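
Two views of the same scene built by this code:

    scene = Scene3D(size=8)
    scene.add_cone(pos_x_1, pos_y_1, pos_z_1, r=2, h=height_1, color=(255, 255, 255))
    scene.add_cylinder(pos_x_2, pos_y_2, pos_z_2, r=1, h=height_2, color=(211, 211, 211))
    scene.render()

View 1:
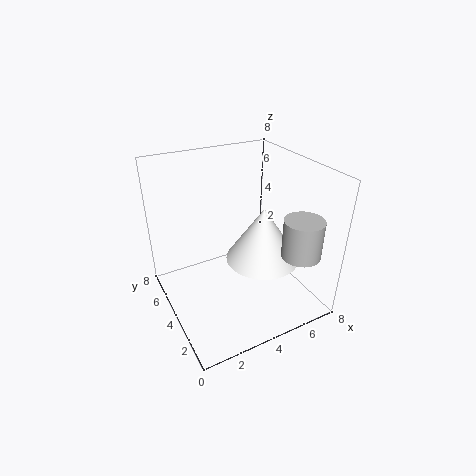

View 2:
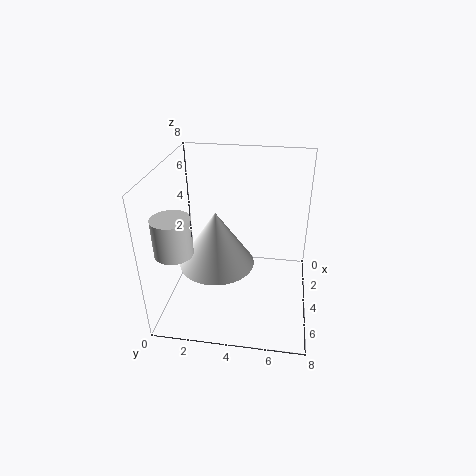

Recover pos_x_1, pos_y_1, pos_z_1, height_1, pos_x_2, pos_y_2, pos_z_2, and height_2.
pos_x_1 = 5, pos_y_1 = 3, pos_z_1 = 3, height_1 = 3, pos_x_2 = 6, pos_y_2 = 1, pos_z_2 = 4, height_2 = 2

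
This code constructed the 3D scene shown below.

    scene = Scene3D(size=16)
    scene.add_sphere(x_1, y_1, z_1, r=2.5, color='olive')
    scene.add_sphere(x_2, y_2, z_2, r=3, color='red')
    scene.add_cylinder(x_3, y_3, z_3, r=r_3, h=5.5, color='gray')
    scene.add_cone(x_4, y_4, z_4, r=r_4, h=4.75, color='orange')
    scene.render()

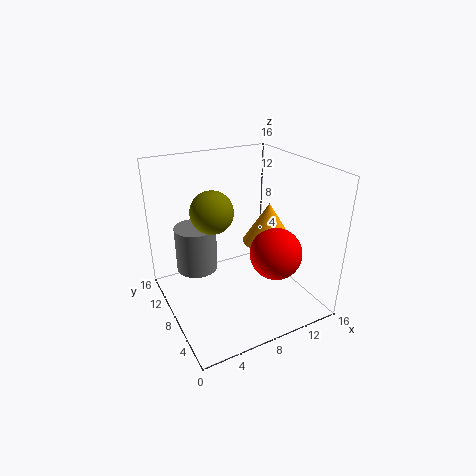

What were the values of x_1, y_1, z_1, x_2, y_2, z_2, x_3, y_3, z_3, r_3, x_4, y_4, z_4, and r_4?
x_1 = 6.25; y_1 = 11; z_1 = 10.25; x_2 = 12; y_2 = 6.25; z_2 = 5.75; x_3 = 4.75; y_3 = 12.75; z_3 = 2.5; r_3 = 2.5; x_4 = 12.5; y_4 = 8.75; z_4 = 6.25; r_4 = 3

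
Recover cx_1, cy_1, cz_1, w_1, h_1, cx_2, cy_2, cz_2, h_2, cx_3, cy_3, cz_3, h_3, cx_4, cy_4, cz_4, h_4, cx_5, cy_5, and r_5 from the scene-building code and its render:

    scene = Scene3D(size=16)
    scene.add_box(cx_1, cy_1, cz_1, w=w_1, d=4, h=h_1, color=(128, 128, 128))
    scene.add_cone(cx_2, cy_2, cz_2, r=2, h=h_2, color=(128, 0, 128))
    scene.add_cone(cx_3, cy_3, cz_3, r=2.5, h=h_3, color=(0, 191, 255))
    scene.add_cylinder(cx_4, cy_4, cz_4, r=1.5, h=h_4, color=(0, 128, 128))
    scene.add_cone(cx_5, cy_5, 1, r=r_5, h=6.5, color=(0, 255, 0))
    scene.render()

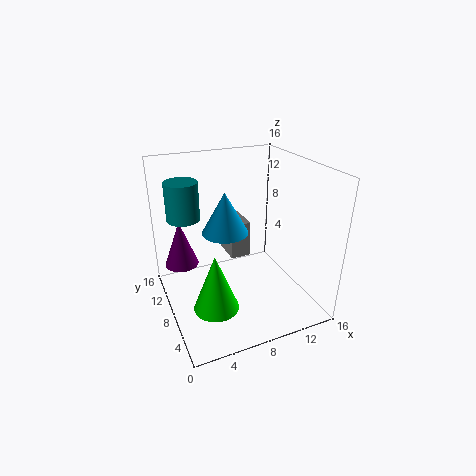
cx_1 = 8.5, cy_1 = 11, cz_1 = 3.5, w_1 = 2.5, h_1 = 4.5, cx_2 = 2.5, cy_2 = 12.5, cz_2 = 3.5, h_2 = 5.5, cx_3 = 6.5, cy_3 = 8, cz_3 = 9, h_3 = 4.5, cx_4 = 1.5, cy_4 = 5.5, cz_4 = 12.5, h_4 = 3.5, cx_5 = 4.5, cy_5 = 6, r_5 = 2.5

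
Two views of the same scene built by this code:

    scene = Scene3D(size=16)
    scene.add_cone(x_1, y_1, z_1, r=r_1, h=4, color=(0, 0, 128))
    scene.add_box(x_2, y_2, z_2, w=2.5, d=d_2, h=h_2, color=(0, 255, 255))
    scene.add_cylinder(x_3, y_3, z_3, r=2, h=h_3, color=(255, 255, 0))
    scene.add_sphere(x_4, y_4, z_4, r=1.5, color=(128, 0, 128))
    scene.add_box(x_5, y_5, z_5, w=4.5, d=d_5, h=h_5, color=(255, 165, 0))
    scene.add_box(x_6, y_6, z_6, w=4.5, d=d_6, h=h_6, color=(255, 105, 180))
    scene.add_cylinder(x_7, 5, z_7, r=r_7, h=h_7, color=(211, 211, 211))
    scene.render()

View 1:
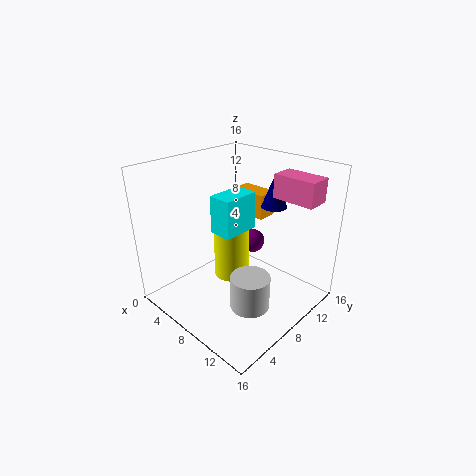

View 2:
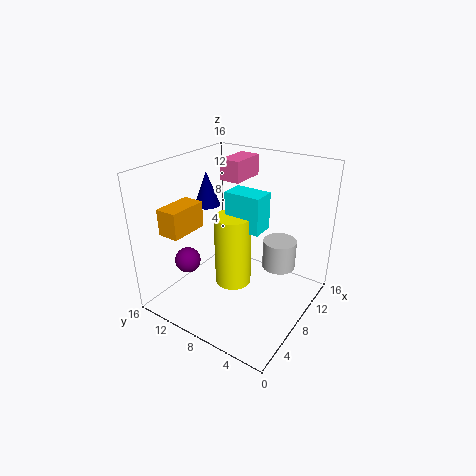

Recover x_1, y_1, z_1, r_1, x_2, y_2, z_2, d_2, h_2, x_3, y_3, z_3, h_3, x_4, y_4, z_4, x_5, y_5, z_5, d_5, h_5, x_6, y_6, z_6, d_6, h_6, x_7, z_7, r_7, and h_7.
x_1 = 9, y_1 = 13, z_1 = 10.5, r_1 = 1.5, x_2 = 7, y_2 = 5, z_2 = 9.5, d_2 = 4, h_2 = 4, x_3 = 7, y_3 = 8, z_3 = 3, h_3 = 8, x_4 = 5.5, y_4 = 13.5, z_4 = 4.5, x_5 = 3, y_5 = 12.5, z_5 = 8.5, d_5 = 2.5, h_5 = 3, x_6 = 11, y_6 = 10, z_6 = 13, d_6 = 2.5, h_6 = 2.5, x_7 = 12.5, z_7 = 3, r_7 = 2, h_7 = 3.5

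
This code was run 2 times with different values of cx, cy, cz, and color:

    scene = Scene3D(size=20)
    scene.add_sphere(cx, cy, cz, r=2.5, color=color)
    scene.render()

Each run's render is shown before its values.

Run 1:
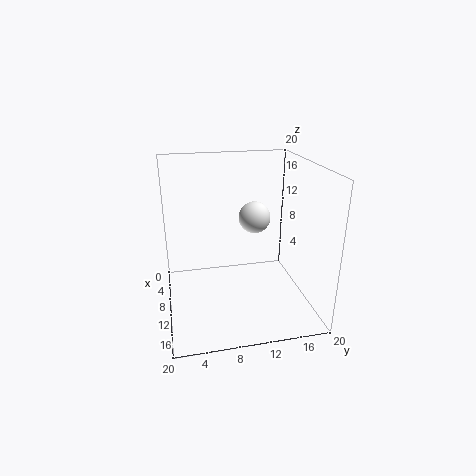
cx = 4; cy = 14; cz = 10.5; color = 'white'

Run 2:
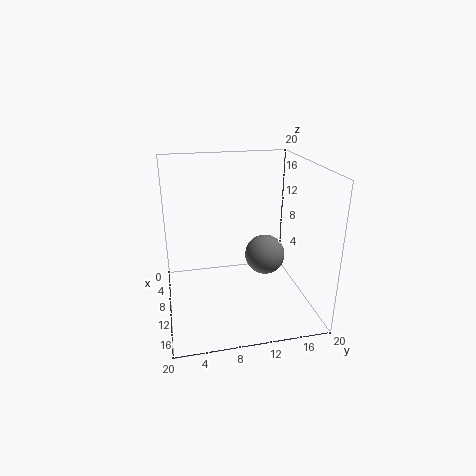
cx = 14.5; cy = 12.5; cz = 9.5; color = 'gray'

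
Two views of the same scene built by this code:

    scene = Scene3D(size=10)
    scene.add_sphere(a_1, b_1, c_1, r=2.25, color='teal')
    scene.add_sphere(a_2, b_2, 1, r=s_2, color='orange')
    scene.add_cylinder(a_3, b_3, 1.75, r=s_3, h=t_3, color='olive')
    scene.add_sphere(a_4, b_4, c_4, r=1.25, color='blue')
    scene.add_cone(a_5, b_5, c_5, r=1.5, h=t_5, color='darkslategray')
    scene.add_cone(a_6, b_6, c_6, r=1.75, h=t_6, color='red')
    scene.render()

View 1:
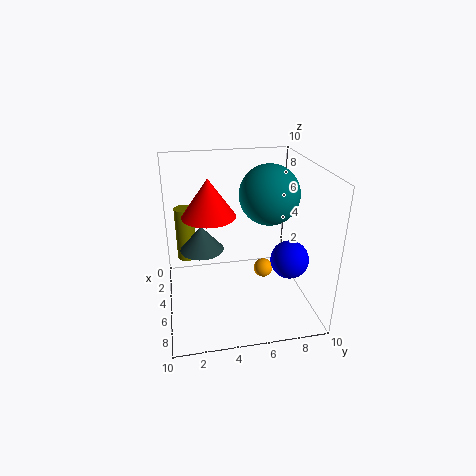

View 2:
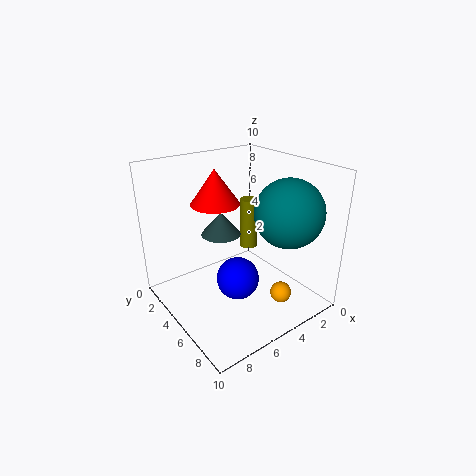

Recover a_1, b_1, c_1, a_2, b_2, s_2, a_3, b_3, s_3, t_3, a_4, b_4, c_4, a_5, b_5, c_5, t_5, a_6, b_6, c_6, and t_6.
a_1 = 3; b_1 = 7.75; c_1 = 7.25; a_2 = 3; b_2 = 7.5; s_2 = 0.75; a_3 = 1.25; b_3 = 1.5; s_3 = 0.75; t_3 = 4.25; a_4 = 7.25; b_4 = 8; c_4 = 4.25; a_5 = 4.75; b_5 = 2.5; c_5 = 4.25; t_5 = 1.75; a_6 = 5.5; b_6 = 3; c_6 = 7; t_6 = 2.5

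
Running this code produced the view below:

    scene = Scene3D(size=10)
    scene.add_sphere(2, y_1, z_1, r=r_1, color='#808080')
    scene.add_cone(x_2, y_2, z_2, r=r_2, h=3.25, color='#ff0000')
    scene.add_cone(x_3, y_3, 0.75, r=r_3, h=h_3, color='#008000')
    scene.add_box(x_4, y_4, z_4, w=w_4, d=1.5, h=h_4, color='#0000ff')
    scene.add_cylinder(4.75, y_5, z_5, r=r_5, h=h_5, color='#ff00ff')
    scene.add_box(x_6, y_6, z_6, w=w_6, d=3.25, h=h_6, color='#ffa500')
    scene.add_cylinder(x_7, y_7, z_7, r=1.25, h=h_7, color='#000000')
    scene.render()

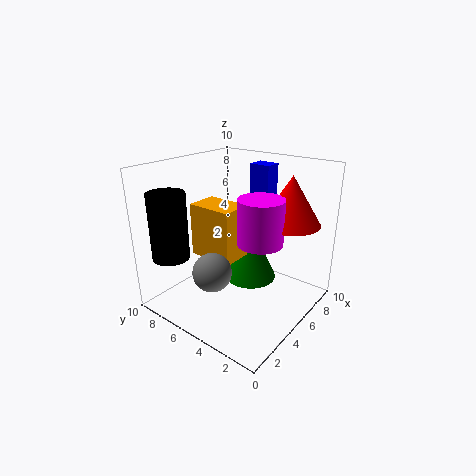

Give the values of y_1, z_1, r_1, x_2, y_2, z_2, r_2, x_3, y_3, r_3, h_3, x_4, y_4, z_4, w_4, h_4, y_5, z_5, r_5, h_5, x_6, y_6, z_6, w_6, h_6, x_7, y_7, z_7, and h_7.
y_1 = 4.75, z_1 = 3.75, r_1 = 1.25, x_2 = 6.75, y_2 = 2, z_2 = 6.25, r_2 = 2, x_3 = 7.25, y_3 = 5.5, r_3 = 2, h_3 = 4.25, x_4 = 7, y_4 = 4, z_4 = 7.5, w_4 = 1.25, h_4 = 2.25, y_5 = 3, z_5 = 5.25, r_5 = 1.5, h_5 = 3, x_6 = 3.5, y_6 = 4.75, z_6 = 3.5, w_6 = 2.25, h_6 = 3.75, x_7 = 1.5, y_7 = 8, z_7 = 4, h_7 = 4.5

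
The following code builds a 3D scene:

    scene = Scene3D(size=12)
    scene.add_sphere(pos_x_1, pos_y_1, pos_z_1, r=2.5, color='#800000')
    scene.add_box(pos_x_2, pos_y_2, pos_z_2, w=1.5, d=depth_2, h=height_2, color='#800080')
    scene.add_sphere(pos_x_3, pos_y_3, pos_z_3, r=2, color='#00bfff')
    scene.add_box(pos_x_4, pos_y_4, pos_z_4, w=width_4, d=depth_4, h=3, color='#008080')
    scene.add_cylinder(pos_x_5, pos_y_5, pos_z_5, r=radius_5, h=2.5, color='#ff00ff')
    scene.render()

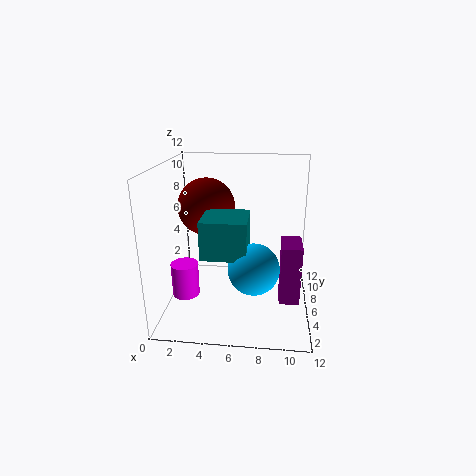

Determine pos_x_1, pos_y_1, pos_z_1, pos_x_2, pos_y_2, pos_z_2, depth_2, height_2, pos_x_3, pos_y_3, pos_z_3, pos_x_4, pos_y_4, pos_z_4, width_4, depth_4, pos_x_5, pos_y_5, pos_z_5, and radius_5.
pos_x_1 = 3
pos_y_1 = 8
pos_z_1 = 8
pos_x_2 = 9.5
pos_y_2 = 2
pos_z_2 = 2.5
depth_2 = 2.5
height_2 = 4.5
pos_x_3 = 7.5
pos_y_3 = 3.5
pos_z_3 = 4.5
pos_x_4 = 3.5
pos_y_4 = 2.5
pos_z_4 = 5.5
width_4 = 3.5
depth_4 = 3.5
pos_x_5 = 2.5
pos_y_5 = 2
pos_z_5 = 3
radius_5 = 1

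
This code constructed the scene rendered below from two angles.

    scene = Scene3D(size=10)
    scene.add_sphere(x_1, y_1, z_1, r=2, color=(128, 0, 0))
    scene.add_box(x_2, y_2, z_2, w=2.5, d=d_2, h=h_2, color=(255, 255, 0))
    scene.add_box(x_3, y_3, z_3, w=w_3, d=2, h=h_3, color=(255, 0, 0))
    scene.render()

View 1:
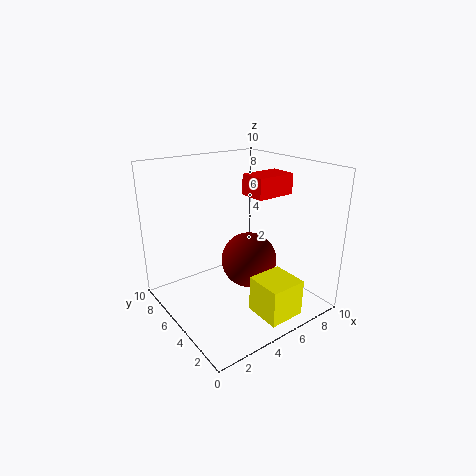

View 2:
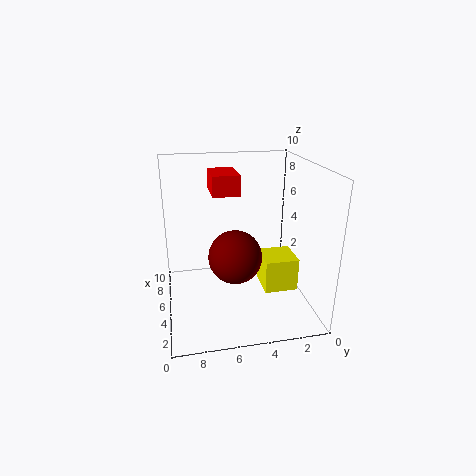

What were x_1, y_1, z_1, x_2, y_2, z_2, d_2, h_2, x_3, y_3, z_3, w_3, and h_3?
x_1 = 6, y_1 = 5, z_1 = 3, x_2 = 4.5, y_2 = 0.5, z_2 = 0.5, d_2 = 2.5, h_2 = 2.5, x_3 = 6.5, y_3 = 4.5, z_3 = 7.5, w_3 = 3, h_3 = 1.5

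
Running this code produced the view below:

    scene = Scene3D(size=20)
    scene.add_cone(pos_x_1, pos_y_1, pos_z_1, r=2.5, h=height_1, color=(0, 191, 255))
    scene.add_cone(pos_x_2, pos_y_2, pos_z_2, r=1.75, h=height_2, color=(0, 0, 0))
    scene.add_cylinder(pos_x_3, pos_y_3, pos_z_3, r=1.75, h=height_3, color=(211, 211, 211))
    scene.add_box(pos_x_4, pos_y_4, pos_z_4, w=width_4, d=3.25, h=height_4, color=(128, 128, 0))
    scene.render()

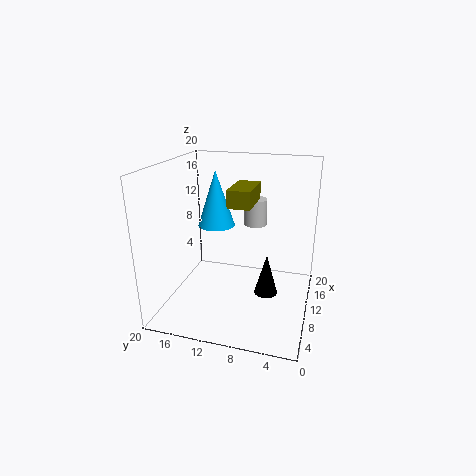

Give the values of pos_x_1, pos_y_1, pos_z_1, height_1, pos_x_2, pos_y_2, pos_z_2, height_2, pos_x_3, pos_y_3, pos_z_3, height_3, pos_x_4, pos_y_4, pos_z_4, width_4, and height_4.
pos_x_1 = 9.75
pos_y_1 = 13
pos_z_1 = 11.75
height_1 = 7.5
pos_x_2 = 12.25
pos_y_2 = 6.25
pos_z_2 = 0.5
height_2 = 6.25
pos_x_3 = 16
pos_y_3 = 9
pos_z_3 = 10
height_3 = 4
pos_x_4 = 9.5
pos_y_4 = 8.25
pos_z_4 = 14.25
width_4 = 6.25
height_4 = 2.5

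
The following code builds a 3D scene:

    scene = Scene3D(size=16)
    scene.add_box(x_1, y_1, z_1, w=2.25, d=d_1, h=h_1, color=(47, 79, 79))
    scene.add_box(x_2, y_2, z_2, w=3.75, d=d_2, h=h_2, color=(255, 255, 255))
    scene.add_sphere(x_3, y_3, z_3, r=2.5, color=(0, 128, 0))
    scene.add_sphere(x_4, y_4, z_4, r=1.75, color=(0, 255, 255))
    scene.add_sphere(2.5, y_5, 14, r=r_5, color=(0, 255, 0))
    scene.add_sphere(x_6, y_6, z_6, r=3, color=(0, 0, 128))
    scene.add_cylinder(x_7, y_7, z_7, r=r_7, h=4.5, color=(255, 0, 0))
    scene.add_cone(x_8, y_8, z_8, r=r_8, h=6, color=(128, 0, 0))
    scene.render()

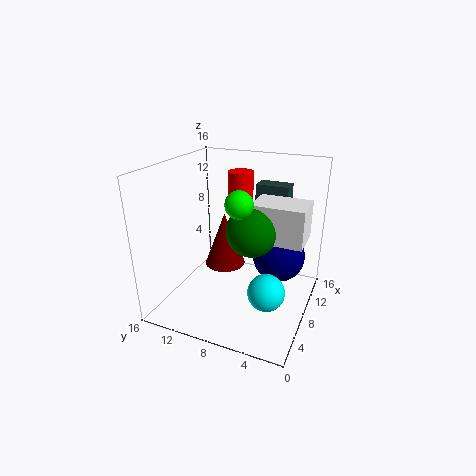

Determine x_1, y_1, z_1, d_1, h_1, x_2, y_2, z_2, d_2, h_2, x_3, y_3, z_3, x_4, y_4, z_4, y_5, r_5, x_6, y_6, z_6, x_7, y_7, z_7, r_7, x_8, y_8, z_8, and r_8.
x_1 = 13.25
y_1 = 4
z_1 = 9
d_1 = 4
h_1 = 3.75
x_2 = 4.75
y_2 = 0.25
z_2 = 9.5
d_2 = 5.25
h_2 = 3.75
x_3 = 5
y_3 = 5.25
z_3 = 10.5
x_4 = 2.5
y_4 = 2.75
z_4 = 5.75
y_5 = 5.5
r_5 = 1.25
x_6 = 10.75
y_6 = 4
z_6 = 5.25
x_7 = 7
y_7 = 7.25
z_7 = 11.25
r_7 = 1.25
x_8 = 7.75
y_8 = 9.5
z_8 = 4.75
r_8 = 2.25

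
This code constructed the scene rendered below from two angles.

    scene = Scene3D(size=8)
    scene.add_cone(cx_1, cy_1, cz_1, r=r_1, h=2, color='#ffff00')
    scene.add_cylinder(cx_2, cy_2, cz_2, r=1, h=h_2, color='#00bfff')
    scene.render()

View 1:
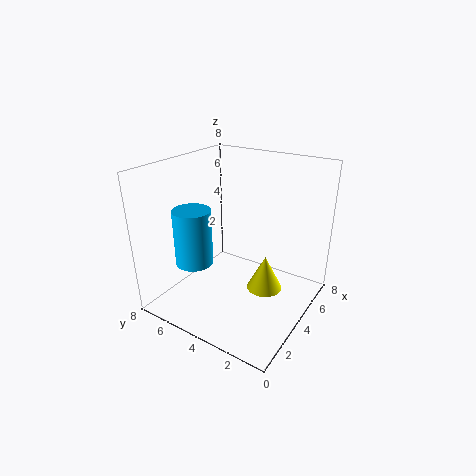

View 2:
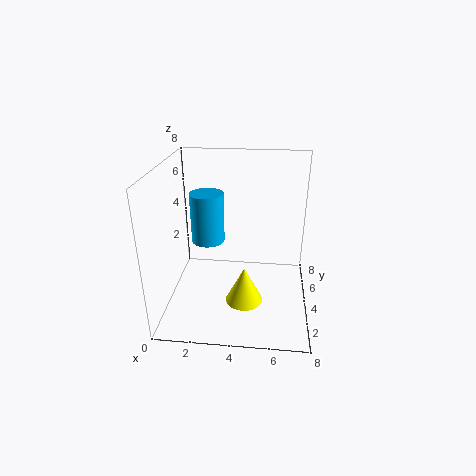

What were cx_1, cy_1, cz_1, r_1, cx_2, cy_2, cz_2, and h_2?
cx_1 = 4.5
cy_1 = 2.5
cz_1 = 1
r_1 = 1
cx_2 = 2
cy_2 = 5.5
cz_2 = 3
h_2 = 3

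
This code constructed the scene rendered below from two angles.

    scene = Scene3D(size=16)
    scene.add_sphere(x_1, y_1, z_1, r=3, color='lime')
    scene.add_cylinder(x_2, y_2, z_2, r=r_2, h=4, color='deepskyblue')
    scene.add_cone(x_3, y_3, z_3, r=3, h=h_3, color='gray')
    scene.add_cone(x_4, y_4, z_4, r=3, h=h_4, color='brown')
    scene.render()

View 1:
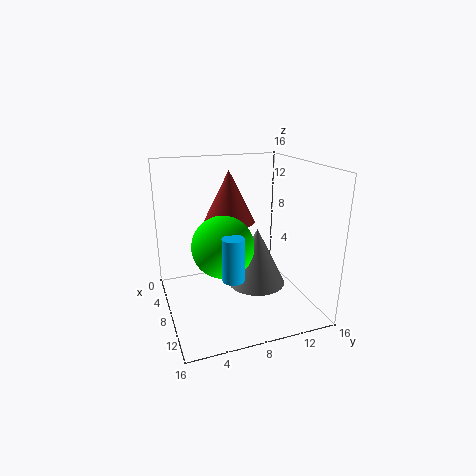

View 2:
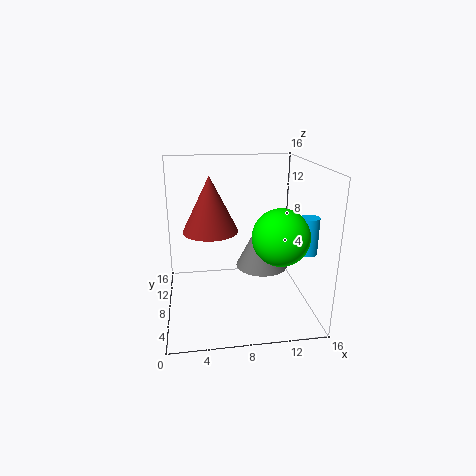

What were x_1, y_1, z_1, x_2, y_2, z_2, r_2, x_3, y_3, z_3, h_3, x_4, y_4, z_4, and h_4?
x_1 = 12; y_1 = 5; z_1 = 9; x_2 = 15; y_2 = 5; z_2 = 7; r_2 = 1; x_3 = 11; y_3 = 9; z_3 = 4; h_3 = 6; x_4 = 5; y_4 = 8; z_4 = 9; h_4 = 6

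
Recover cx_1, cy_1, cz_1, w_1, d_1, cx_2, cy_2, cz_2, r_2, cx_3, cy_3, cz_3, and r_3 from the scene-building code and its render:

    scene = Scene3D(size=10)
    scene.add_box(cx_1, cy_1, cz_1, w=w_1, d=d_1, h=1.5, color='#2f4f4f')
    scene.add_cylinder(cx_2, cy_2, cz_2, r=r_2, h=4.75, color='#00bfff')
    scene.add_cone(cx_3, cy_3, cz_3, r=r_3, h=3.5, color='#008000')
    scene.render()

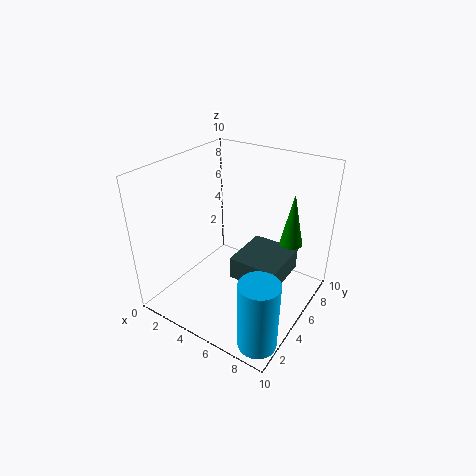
cx_1 = 5.5
cy_1 = 3.25
cz_1 = 3
w_1 = 3.25
d_1 = 3.5
cx_2 = 8.75
cy_2 = 1.5
cz_2 = 0.25
r_2 = 1.25
cx_3 = 8.5
cy_3 = 6
cz_3 = 5.25
r_3 = 0.75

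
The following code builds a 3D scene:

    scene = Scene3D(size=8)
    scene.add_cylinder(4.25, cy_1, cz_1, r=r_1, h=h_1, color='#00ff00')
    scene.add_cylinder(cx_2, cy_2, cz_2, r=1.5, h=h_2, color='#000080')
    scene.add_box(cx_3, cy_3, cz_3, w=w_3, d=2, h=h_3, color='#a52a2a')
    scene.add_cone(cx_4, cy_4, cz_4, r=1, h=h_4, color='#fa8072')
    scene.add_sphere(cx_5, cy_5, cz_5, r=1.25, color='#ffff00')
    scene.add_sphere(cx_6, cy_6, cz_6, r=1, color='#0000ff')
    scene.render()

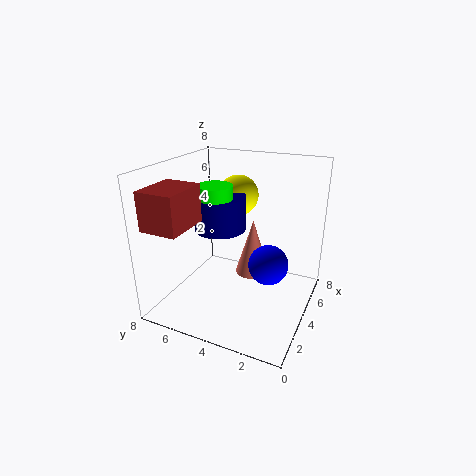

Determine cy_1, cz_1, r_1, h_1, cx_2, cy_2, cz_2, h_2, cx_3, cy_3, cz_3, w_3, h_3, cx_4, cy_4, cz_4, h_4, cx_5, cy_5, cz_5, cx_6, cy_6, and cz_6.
cy_1 = 5.5
cz_1 = 4.5
r_1 = 1
h_1 = 2.25
cx_2 = 4.75
cy_2 = 5.5
cz_2 = 4
h_2 = 2
cx_3 = 0.25
cy_3 = 5.5
cz_3 = 5.25
w_3 = 2.5
h_3 = 2
cx_4 = 5
cy_4 = 3.5
cz_4 = 1.5
h_4 = 3.25
cx_5 = 6.75
cy_5 = 5.25
cz_5 = 5.5
cx_6 = 2.75
cy_6 = 1.75
cz_6 = 3.5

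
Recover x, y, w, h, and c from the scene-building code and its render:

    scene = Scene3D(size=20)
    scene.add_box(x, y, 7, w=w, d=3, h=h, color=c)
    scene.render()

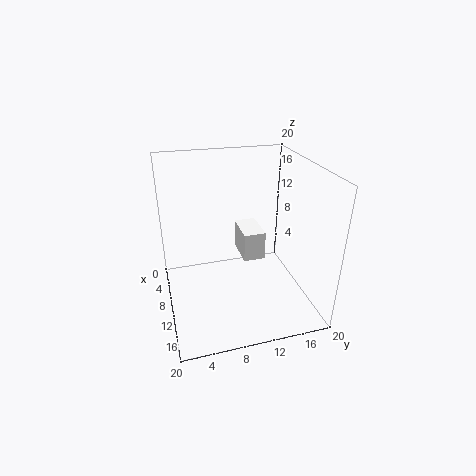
x = 6.5; y = 10.5; w = 5; h = 4; c = 'white'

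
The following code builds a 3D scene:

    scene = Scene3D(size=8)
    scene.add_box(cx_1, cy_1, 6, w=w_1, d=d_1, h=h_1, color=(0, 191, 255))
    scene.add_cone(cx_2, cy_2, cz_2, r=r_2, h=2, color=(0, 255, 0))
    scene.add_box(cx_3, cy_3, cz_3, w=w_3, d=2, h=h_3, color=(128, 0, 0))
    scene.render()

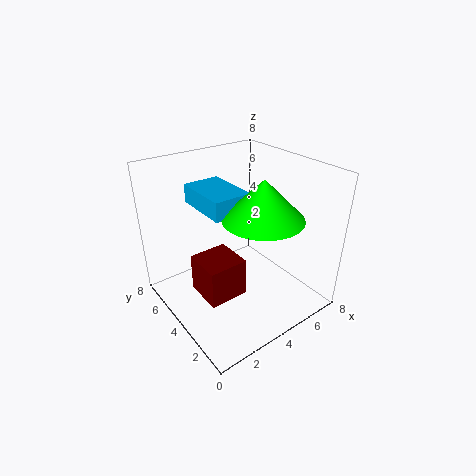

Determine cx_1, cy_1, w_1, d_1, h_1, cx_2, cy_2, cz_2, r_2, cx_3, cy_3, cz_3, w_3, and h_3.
cx_1 = 2; cy_1 = 3; w_1 = 2; d_1 = 3; h_1 = 1; cx_2 = 4; cy_2 = 2; cz_2 = 6; r_2 = 2; cx_3 = 1; cy_3 = 2; cz_3 = 2; w_3 = 2; h_3 = 2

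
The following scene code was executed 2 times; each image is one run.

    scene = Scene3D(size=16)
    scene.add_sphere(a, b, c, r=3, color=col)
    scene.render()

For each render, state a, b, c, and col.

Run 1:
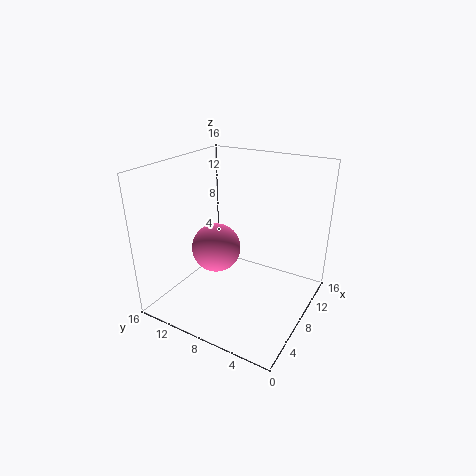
a = 9.5
b = 12
c = 5
col = 'hotpink'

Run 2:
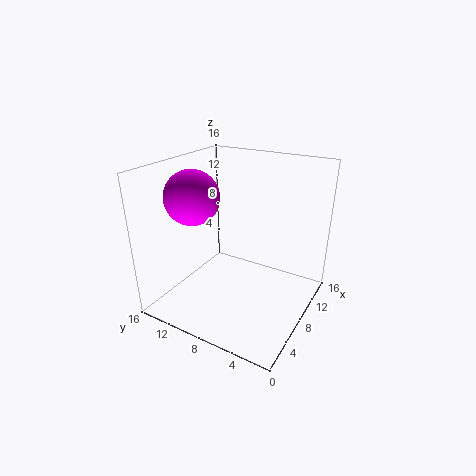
a = 6
b = 12.5
c = 12.5
col = 'magenta'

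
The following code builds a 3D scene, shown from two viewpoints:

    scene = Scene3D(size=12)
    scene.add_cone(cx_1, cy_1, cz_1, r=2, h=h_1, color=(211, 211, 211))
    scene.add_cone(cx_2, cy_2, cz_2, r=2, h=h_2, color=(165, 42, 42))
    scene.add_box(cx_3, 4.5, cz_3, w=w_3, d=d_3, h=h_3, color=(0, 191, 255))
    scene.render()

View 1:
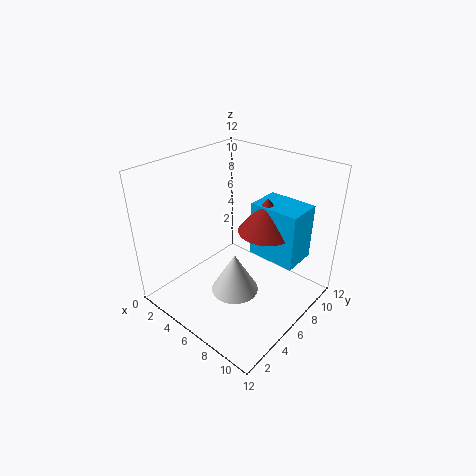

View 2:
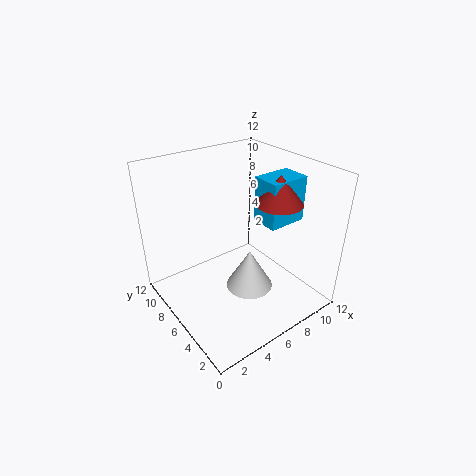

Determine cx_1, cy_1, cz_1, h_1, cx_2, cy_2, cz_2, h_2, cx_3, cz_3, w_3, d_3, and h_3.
cx_1 = 6.5; cy_1 = 5; cz_1 = 1.5; h_1 = 3.5; cx_2 = 9.5; cy_2 = 5; cz_2 = 8.5; h_2 = 2.5; cx_3 = 8.5; cz_3 = 6.5; w_3 = 3.5; d_3 = 2.5; h_3 = 4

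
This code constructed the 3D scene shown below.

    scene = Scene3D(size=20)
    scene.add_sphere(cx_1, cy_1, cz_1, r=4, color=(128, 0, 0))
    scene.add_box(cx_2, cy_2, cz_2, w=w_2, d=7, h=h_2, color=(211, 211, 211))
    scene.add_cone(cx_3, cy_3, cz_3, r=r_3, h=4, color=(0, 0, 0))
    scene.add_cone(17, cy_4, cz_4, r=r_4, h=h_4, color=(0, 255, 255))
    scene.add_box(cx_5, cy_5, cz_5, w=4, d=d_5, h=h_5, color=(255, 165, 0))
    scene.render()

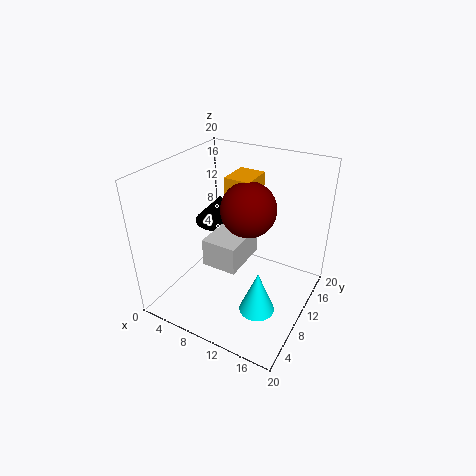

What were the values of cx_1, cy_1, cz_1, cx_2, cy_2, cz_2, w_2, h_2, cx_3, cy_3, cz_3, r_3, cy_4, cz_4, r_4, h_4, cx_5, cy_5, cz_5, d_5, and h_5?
cx_1 = 10; cy_1 = 13; cz_1 = 13; cx_2 = 6; cy_2 = 7; cz_2 = 6; w_2 = 5; h_2 = 4; cx_3 = 4; cy_3 = 15; cz_3 = 9; r_3 = 4; cy_4 = 2; cz_4 = 7; r_4 = 2; h_4 = 5; cx_5 = 6; cy_5 = 13; cz_5 = 14; d_5 = 5; h_5 = 3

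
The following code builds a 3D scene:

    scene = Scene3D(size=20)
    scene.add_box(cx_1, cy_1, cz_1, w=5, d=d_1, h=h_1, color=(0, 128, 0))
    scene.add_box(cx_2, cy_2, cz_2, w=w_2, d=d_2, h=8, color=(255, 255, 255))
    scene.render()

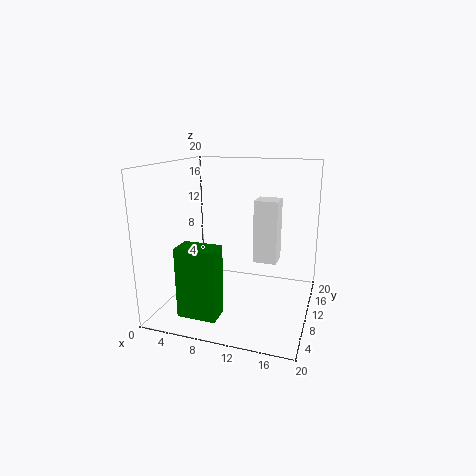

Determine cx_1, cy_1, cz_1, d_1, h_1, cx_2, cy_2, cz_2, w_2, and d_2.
cx_1 = 5
cy_1 = 1
cz_1 = 2
d_1 = 3
h_1 = 9
cx_2 = 13
cy_2 = 7
cz_2 = 8
w_2 = 3
d_2 = 3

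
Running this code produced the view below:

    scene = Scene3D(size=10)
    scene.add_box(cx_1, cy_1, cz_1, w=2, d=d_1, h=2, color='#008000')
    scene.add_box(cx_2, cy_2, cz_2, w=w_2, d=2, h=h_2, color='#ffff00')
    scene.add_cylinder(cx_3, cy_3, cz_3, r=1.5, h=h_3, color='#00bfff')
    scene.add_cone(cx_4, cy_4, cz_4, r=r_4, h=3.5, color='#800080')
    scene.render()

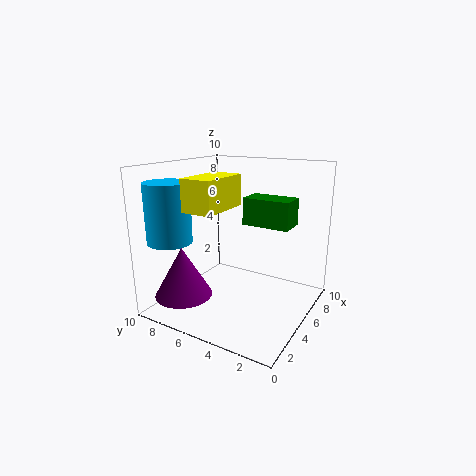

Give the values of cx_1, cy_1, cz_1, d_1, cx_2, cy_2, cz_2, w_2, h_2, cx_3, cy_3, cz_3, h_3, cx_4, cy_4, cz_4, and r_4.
cx_1 = 6.5, cy_1 = 2, cz_1 = 5.5, d_1 = 3.5, cx_2 = 1, cy_2 = 4.5, cz_2 = 7.5, w_2 = 3.5, h_2 = 2, cx_3 = 2, cy_3 = 8.5, cz_3 = 5, h_3 = 4, cx_4 = 2.5, cy_4 = 8, cz_4 = 1, r_4 = 2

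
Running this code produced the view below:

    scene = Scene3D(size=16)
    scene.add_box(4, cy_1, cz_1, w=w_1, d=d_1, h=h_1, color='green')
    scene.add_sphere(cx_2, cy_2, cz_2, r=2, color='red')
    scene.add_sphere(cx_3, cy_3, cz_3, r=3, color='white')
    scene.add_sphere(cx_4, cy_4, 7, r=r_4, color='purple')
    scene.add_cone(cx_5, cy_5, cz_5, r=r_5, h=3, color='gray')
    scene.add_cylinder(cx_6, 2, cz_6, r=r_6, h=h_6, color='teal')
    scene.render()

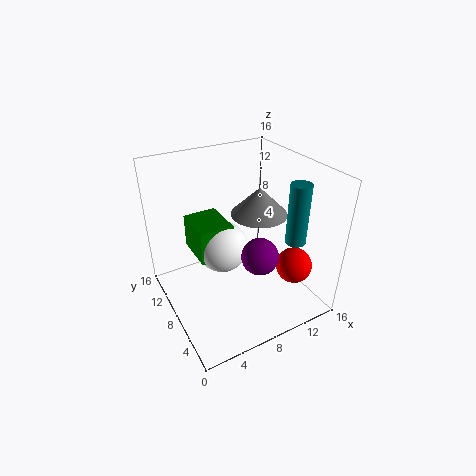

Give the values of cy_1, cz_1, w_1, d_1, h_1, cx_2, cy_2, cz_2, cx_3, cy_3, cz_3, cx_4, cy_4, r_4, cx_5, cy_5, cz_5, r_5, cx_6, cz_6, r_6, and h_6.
cy_1 = 9
cz_1 = 5
w_1 = 4
d_1 = 5
h_1 = 4
cx_2 = 13
cy_2 = 4
cz_2 = 5
cx_3 = 7
cy_3 = 10
cz_3 = 6
cx_4 = 9
cy_4 = 5
r_4 = 2
cx_5 = 10
cy_5 = 7
cz_5 = 11
r_5 = 3
cx_6 = 11
cz_6 = 10
r_6 = 1
h_6 = 6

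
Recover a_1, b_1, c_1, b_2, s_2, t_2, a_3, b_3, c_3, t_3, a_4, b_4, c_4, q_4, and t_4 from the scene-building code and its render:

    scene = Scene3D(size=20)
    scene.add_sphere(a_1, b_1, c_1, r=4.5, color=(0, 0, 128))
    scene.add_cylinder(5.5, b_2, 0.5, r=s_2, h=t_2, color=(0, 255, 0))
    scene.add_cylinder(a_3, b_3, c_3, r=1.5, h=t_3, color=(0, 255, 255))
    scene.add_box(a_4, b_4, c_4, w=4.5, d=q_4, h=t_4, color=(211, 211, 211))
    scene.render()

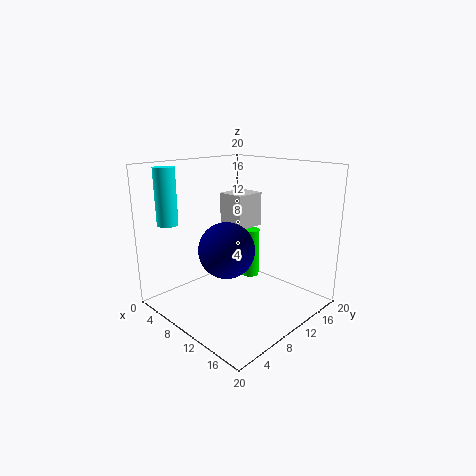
a_1 = 5, b_1 = 12.5, c_1 = 6, b_2 = 17.5, s_2 = 1.5, t_2 = 8, a_3 = 2, b_3 = 4, c_3 = 11.5, t_3 = 8, a_4 = 1.5, b_4 = 14.5, c_4 = 9, q_4 = 5, t_4 = 5.5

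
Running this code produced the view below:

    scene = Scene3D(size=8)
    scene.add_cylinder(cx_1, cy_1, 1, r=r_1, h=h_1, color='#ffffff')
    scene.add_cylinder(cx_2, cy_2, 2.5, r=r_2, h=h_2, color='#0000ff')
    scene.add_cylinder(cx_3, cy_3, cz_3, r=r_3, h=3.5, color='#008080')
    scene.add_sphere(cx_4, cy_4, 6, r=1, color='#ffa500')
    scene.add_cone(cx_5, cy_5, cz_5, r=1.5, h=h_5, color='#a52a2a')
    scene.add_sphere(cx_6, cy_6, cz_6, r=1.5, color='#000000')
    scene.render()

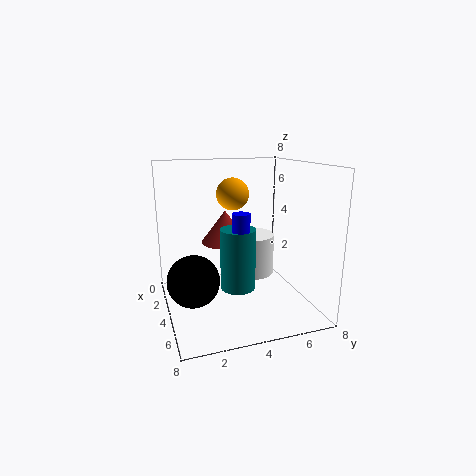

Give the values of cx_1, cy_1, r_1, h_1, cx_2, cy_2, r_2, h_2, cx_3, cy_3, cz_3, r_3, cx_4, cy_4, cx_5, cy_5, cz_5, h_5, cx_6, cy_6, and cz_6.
cx_1 = 2; cy_1 = 5.5; r_1 = 1.5; h_1 = 2.5; cx_2 = 4.5; cy_2 = 4; r_2 = 0.5; h_2 = 3; cx_3 = 4; cy_3 = 4; cz_3 = 1; r_3 = 1; cx_4 = 1.5; cy_4 = 4.5; cx_5 = 1.5; cy_5 = 4; cz_5 = 3; h_5 = 2; cx_6 = 3.5; cy_6 = 1.5; cz_6 = 1.5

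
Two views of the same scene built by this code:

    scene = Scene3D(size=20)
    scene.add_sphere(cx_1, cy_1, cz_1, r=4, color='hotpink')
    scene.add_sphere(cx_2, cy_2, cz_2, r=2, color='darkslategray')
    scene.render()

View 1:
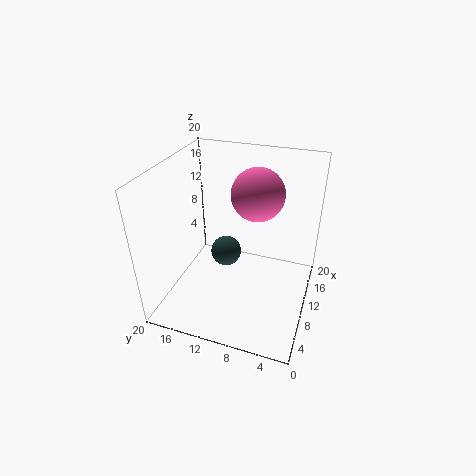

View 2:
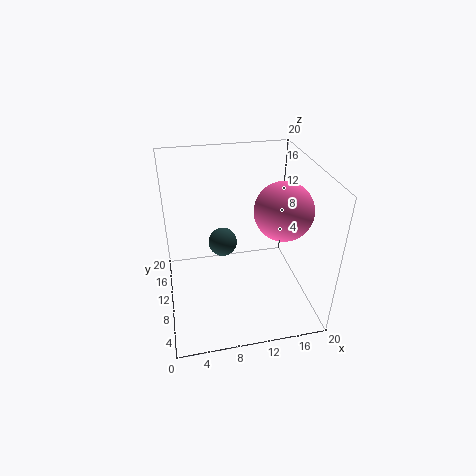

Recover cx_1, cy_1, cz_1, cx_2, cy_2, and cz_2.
cx_1 = 16
cy_1 = 9
cz_1 = 14
cx_2 = 8
cy_2 = 11
cz_2 = 9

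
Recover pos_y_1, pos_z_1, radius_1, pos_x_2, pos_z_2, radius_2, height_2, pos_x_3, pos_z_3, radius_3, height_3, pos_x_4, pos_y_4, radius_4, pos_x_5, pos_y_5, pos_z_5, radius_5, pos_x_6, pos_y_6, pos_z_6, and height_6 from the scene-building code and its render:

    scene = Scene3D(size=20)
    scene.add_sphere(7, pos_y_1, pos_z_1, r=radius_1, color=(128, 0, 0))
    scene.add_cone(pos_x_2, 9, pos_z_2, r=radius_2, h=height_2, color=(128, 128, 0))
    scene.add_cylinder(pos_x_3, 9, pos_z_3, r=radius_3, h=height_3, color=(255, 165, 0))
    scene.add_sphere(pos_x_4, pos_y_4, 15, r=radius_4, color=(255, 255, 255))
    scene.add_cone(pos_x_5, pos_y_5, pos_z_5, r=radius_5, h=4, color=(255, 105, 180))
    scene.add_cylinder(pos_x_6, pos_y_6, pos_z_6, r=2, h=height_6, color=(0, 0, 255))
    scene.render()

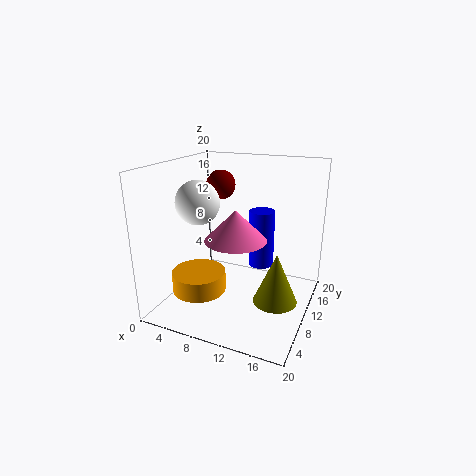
pos_y_1 = 11, pos_z_1 = 17, radius_1 = 2, pos_x_2 = 16, pos_z_2 = 2, radius_2 = 3, height_2 = 7, pos_x_3 = 4, pos_z_3 = 1, radius_3 = 4, height_3 = 3, pos_x_4 = 5, pos_y_4 = 8, radius_4 = 3, pos_x_5 = 11, pos_y_5 = 7, pos_z_5 = 11, radius_5 = 4, pos_x_6 = 11, pos_y_6 = 17, pos_z_6 = 3, height_6 = 9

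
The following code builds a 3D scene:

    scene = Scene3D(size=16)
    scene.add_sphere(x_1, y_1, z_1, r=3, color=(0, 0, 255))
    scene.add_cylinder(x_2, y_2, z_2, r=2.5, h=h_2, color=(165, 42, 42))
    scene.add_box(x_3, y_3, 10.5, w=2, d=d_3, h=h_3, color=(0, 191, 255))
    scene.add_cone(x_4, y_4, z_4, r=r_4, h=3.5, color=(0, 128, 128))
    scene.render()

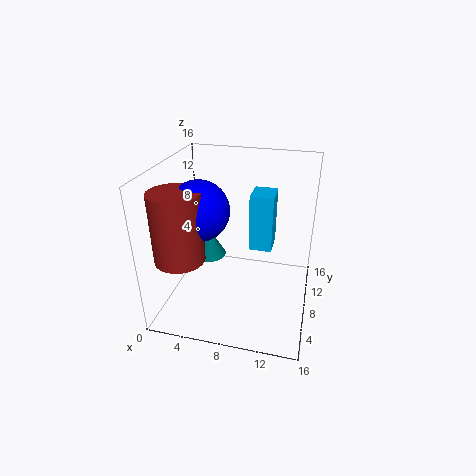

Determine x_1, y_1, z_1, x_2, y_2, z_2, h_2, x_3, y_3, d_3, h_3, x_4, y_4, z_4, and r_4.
x_1 = 5
y_1 = 4.5
z_1 = 12.5
x_2 = 3.5
y_2 = 2.5
z_2 = 8
h_2 = 7
x_3 = 10.5
y_3 = 2
d_3 = 2.5
h_3 = 5
x_4 = 4
y_4 = 9.5
z_4 = 4.5
r_4 = 2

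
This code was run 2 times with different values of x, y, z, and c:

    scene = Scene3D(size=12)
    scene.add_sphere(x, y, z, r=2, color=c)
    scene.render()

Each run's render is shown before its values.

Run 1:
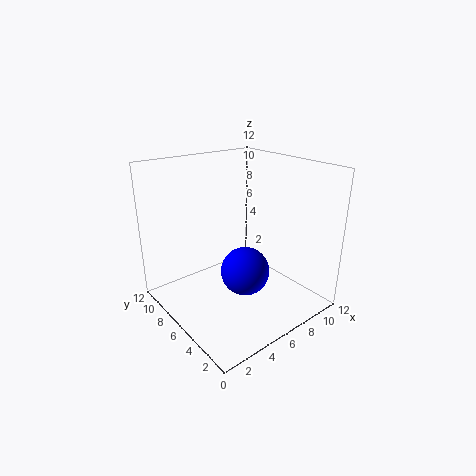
x = 5.75, y = 4.75, z = 3.5, c = 'blue'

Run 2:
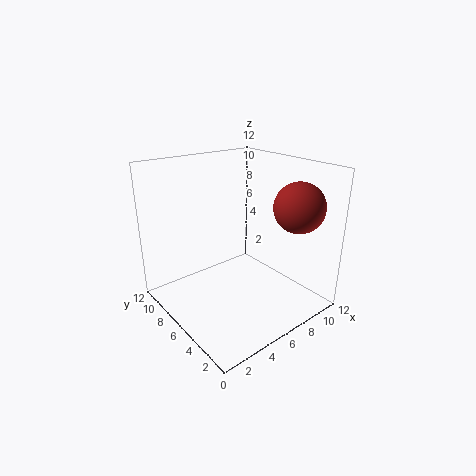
x = 9, y = 2.25, z = 9, c = 'brown'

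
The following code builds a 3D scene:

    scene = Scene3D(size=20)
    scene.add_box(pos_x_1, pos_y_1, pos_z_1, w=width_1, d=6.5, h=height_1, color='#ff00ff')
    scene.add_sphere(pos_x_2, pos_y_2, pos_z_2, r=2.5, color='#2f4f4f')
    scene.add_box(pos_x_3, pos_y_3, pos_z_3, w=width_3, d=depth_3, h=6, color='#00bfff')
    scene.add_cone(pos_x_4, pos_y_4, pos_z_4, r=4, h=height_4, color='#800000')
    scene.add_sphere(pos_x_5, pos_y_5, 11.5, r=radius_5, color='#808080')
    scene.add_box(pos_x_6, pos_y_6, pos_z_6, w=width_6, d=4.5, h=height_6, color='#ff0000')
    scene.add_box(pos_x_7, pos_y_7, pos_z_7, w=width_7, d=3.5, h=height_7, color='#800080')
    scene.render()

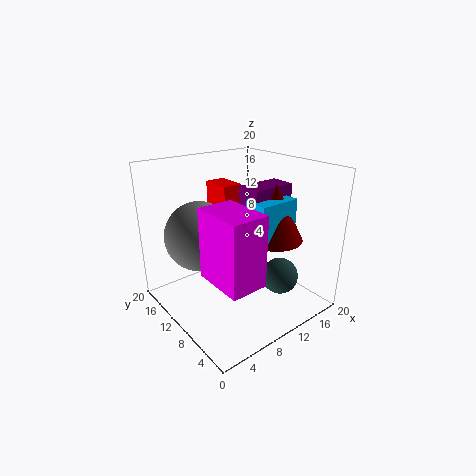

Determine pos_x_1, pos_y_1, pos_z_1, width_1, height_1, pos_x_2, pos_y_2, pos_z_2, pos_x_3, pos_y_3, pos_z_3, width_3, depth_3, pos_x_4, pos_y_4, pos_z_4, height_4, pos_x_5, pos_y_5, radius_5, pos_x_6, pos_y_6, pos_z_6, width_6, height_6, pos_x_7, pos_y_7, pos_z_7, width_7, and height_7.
pos_x_1 = 2
pos_y_1 = 0.5
pos_z_1 = 8.5
width_1 = 4.5
height_1 = 8.5
pos_x_2 = 13.5
pos_y_2 = 5
pos_z_2 = 5
pos_x_3 = 10.5
pos_y_3 = 5.5
pos_z_3 = 9.5
width_3 = 6
depth_3 = 3.5
pos_x_4 = 14.5
pos_y_4 = 7.5
pos_z_4 = 9.5
height_4 = 8
pos_x_5 = 4.5
pos_y_5 = 11
radius_5 = 4.5
pos_x_6 = 10
pos_y_6 = 13
pos_z_6 = 8.5
width_6 = 3
height_6 = 8
pos_x_7 = 11
pos_y_7 = 7.5
pos_z_7 = 13.5
width_7 = 6.5
height_7 = 3.5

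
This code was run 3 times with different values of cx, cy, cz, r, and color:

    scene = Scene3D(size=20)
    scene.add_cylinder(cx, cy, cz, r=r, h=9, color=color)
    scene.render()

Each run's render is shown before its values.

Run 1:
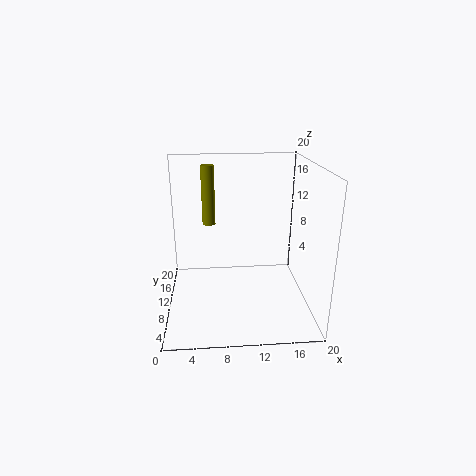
cx = 6, cy = 16, cz = 10, r = 1, color = 'olive'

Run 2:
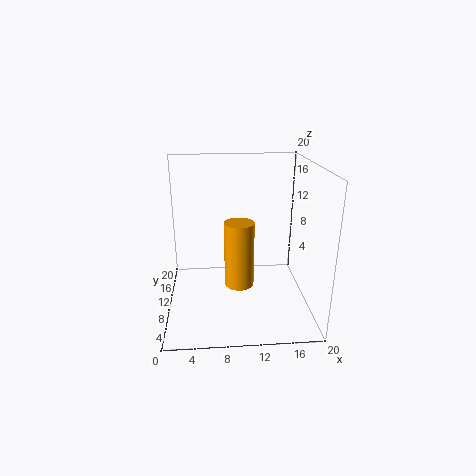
cx = 10, cy = 8, cz = 4, r = 2, color = 'orange'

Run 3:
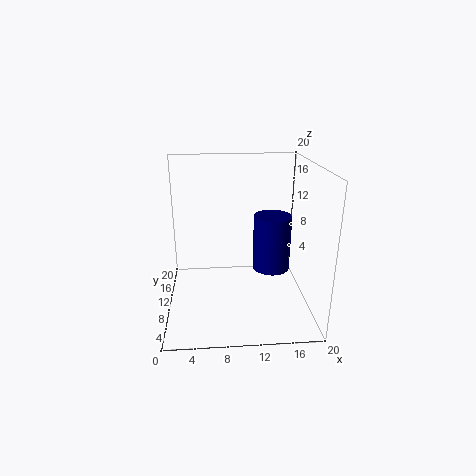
cx = 16, cy = 16, cz = 2, r = 3, color = 'navy'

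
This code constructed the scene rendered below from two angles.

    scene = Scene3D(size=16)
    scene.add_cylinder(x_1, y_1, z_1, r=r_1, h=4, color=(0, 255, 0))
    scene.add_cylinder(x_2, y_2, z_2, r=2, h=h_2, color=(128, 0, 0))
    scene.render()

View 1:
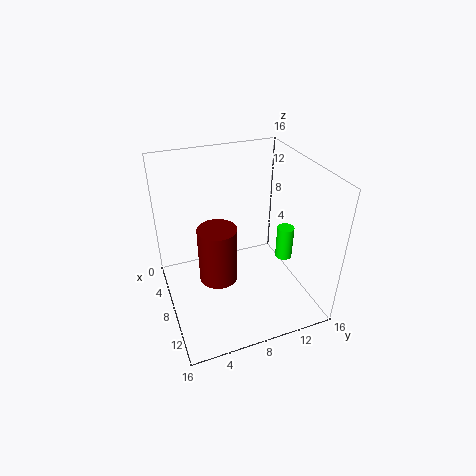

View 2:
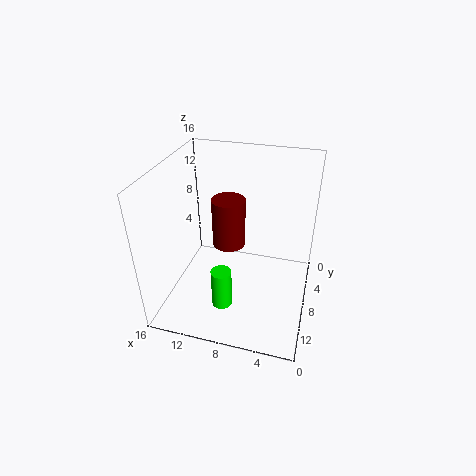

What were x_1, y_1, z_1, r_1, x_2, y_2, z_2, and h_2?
x_1 = 8, y_1 = 14, z_1 = 4, r_1 = 1, x_2 = 10, y_2 = 5, z_2 = 5, h_2 = 6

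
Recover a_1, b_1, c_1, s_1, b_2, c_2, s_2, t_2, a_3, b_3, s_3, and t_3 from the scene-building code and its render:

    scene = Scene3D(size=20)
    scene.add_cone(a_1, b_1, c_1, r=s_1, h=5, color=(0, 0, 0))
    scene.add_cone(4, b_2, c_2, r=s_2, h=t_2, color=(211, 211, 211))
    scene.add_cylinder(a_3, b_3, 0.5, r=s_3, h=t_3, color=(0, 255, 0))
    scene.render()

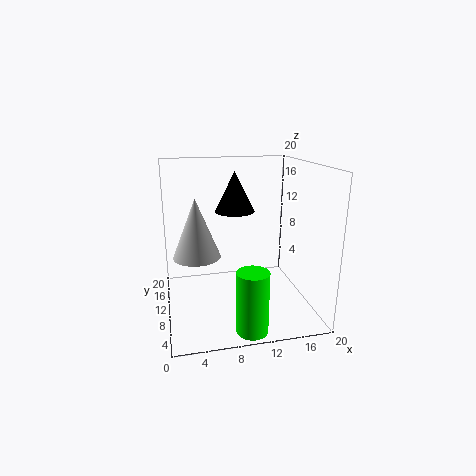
a_1 = 9; b_1 = 7.5; c_1 = 14.5; s_1 = 2.5; b_2 = 7; c_2 = 9; s_2 = 3; t_2 = 7.5; a_3 = 10; b_3 = 2; s_3 = 2; t_3 = 8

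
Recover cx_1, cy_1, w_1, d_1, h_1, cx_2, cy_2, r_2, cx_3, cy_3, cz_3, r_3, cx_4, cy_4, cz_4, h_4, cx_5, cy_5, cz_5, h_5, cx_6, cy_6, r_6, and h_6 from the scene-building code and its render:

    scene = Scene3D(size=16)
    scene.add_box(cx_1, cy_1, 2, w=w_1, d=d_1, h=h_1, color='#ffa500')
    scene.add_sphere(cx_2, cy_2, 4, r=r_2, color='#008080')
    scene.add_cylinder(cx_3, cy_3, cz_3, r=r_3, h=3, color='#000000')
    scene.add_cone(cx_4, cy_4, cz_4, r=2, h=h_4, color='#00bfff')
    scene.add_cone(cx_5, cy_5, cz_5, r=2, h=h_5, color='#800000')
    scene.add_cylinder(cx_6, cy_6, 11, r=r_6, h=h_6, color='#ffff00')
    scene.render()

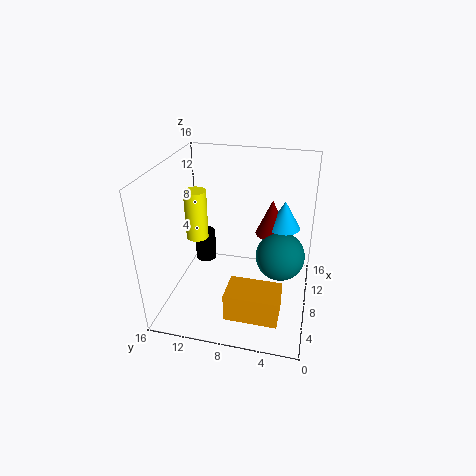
cx_1 = 1.5; cy_1 = 2.5; w_1 = 3.5; d_1 = 5.5; h_1 = 3; cx_2 = 11.5; cy_2 = 3.5; r_2 = 3; cx_3 = 4.5; cy_3 = 10.5; cz_3 = 7.5; r_3 = 1; cx_4 = 13.5; cy_4 = 3.5; cz_4 = 7; h_4 = 3.5; cx_5 = 13.5; cy_5 = 5; cz_5 = 6; h_5 = 4.5; cx_6 = 2.5; cy_6 = 10.5; r_6 = 1; h_6 = 4.5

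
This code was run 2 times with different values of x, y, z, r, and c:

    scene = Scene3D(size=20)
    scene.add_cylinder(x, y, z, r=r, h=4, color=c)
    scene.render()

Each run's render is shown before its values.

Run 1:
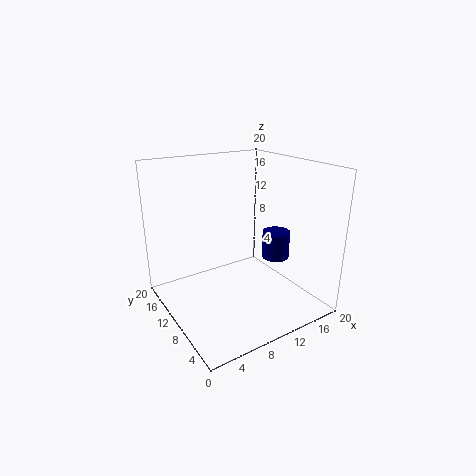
x = 16; y = 9; z = 6; r = 2; c = 'navy'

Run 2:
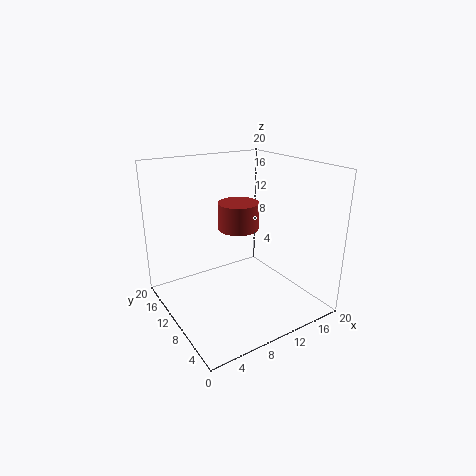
x = 12; y = 13; z = 10; r = 3; c = 'brown'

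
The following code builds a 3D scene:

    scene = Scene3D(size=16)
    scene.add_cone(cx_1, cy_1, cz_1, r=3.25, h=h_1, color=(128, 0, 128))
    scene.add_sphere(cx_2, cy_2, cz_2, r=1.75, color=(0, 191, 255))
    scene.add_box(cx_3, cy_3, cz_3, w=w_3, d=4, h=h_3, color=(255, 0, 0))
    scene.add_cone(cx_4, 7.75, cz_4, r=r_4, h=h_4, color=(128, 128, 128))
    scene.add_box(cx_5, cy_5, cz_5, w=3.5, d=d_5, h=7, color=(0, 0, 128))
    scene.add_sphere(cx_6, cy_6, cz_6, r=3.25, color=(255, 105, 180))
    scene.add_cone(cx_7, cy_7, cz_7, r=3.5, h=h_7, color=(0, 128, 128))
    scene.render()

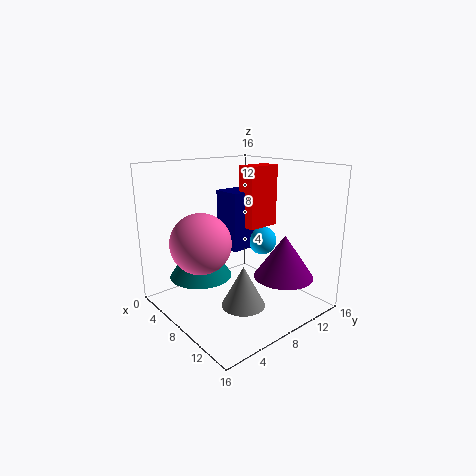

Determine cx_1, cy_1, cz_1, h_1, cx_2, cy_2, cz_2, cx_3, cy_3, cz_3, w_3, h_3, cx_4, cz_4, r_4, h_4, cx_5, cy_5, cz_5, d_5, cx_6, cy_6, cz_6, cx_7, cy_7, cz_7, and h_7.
cx_1 = 12.25; cy_1 = 11; cz_1 = 4; h_1 = 4.75; cx_2 = 6.75; cy_2 = 13; cz_2 = 6.25; cx_3 = 5.25; cy_3 = 10.5; cz_3 = 8.25; w_3 = 2.25; h_3 = 7.25; cx_4 = 9.25; cz_4 = 0.25; r_4 = 2.5; h_4 = 4.75; cx_5 = 2.75; cy_5 = 9; cz_5 = 5.5; d_5 = 4.5; cx_6 = 7; cy_6 = 3.75; cz_6 = 8; cx_7 = 5.25; cy_7 = 4.75; cz_7 = 3.5; h_7 = 5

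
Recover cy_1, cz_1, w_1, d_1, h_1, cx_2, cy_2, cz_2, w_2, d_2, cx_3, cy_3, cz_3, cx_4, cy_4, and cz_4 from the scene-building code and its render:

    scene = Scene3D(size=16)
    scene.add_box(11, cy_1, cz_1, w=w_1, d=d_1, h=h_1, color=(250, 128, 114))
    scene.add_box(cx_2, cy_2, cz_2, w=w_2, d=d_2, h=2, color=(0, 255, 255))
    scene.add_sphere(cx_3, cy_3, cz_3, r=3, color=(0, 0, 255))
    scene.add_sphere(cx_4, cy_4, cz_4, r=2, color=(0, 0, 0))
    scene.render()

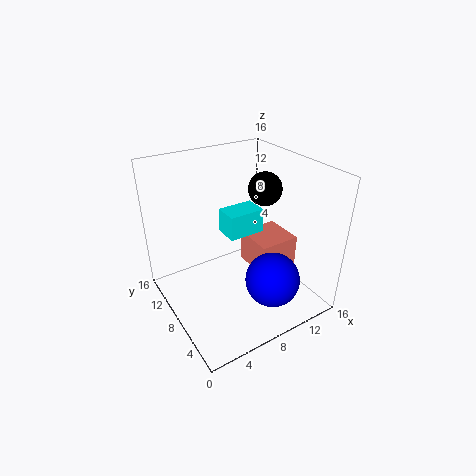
cy_1 = 7
cz_1 = 2
w_1 = 5
d_1 = 5
h_1 = 4
cx_2 = 3
cy_2 = 1
cz_2 = 13
w_2 = 3
d_2 = 2
cx_3 = 10
cy_3 = 4
cz_3 = 4
cx_4 = 13
cy_4 = 10
cz_4 = 12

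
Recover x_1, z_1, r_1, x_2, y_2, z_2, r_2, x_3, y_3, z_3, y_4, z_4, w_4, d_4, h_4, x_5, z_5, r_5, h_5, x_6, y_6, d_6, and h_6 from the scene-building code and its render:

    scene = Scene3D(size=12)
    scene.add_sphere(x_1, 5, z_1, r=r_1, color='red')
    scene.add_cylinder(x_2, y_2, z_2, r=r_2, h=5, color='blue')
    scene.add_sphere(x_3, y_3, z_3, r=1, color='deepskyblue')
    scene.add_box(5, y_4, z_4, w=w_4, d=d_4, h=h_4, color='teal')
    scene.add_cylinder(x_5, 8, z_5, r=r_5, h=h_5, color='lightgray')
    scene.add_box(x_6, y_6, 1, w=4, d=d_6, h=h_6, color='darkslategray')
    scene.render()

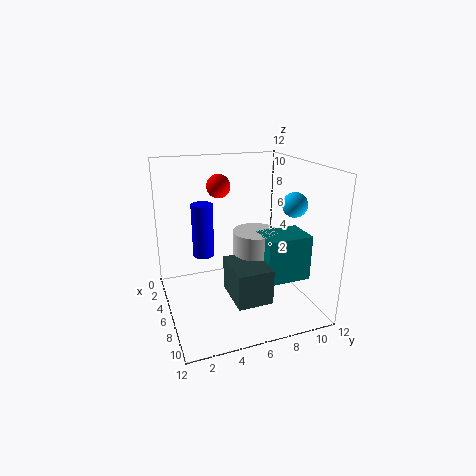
x_1 = 4, z_1 = 10, r_1 = 1, x_2 = 2, y_2 = 4, z_2 = 3, r_2 = 1, x_3 = 8, y_3 = 10, z_3 = 9, y_4 = 8, z_4 = 2, w_4 = 3, d_4 = 4, h_4 = 4, x_5 = 5, z_5 = 1, r_5 = 2, h_5 = 5, x_6 = 5, y_6 = 5, d_6 = 3, h_6 = 3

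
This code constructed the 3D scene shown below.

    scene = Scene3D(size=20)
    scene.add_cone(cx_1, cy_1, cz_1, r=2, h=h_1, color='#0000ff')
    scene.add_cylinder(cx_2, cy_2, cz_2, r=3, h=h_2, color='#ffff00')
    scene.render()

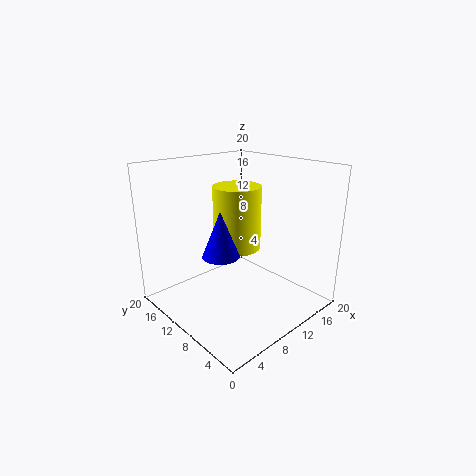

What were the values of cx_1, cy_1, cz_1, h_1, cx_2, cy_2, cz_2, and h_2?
cx_1 = 2; cy_1 = 4; cz_1 = 12; h_1 = 5; cx_2 = 8; cy_2 = 8; cz_2 = 10; h_2 = 8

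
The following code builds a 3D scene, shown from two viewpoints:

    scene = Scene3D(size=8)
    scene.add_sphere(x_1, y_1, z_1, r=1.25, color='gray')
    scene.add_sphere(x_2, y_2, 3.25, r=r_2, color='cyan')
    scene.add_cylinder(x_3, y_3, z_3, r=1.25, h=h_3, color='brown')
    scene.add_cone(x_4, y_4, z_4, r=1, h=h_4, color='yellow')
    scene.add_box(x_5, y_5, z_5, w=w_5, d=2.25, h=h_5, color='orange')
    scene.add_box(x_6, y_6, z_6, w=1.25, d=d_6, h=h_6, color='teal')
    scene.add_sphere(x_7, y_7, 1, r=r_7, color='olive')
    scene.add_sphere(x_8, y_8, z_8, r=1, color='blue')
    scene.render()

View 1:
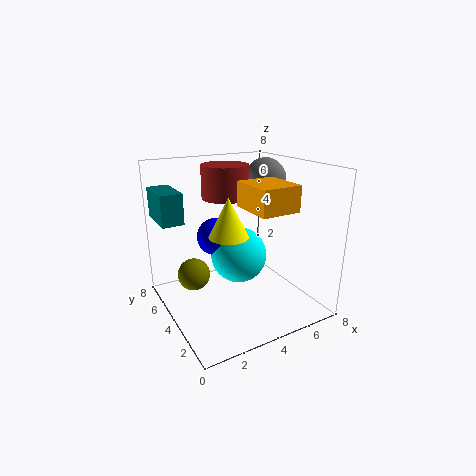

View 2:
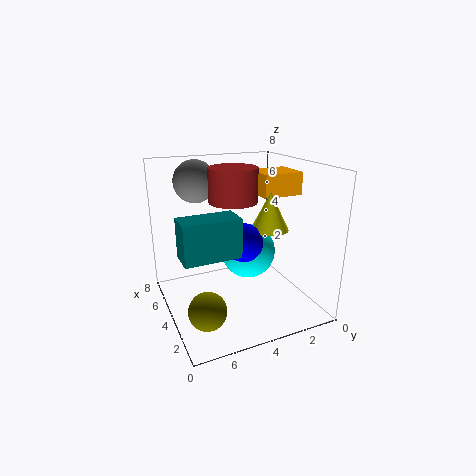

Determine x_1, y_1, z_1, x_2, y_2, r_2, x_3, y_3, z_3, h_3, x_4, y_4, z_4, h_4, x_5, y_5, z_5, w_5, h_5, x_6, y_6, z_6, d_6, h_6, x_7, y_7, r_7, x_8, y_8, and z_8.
x_1 = 6.75; y_1 = 5.5; z_1 = 6.75; x_2 = 3.75; y_2 = 3.5; r_2 = 1.5; x_3 = 3.5; y_3 = 4.5; z_3 = 6.25; h_3 = 1.75; x_4 = 2.75; y_4 = 2.75; z_4 = 4.75; h_4 = 2; x_5 = 3.25; y_5 = 0.5; z_5 = 6.25; w_5 = 2; h_5 = 1.25; x_6 = 0.25; y_6 = 5.5; z_6 = 4.75; d_6 = 2.5; h_6 = 1.75; x_7 = 2.25; y_7 = 6.5; r_7 = 1; x_8 = 2.75; y_8 = 4.25; z_8 = 4.25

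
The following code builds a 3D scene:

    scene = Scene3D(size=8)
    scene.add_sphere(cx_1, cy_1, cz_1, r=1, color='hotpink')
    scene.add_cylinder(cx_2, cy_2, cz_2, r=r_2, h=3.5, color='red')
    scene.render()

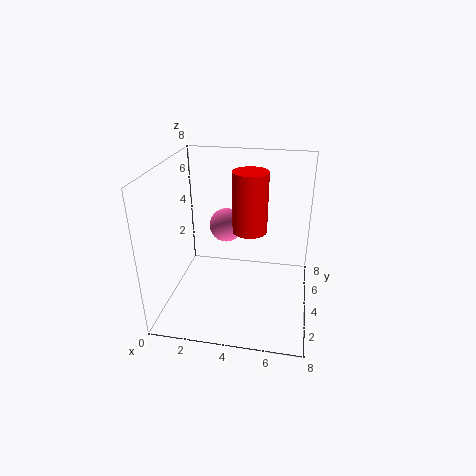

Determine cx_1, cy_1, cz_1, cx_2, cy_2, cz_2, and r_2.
cx_1 = 3, cy_1 = 5.5, cz_1 = 4, cx_2 = 4.5, cy_2 = 5, cz_2 = 4, r_2 = 1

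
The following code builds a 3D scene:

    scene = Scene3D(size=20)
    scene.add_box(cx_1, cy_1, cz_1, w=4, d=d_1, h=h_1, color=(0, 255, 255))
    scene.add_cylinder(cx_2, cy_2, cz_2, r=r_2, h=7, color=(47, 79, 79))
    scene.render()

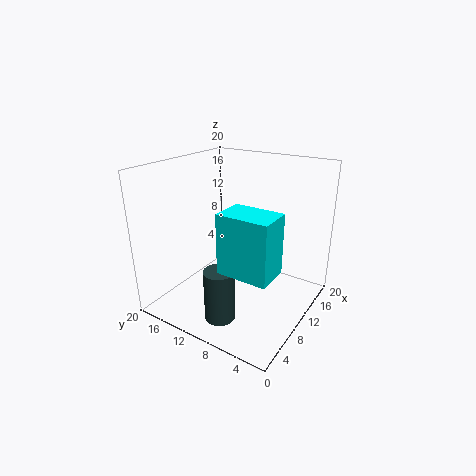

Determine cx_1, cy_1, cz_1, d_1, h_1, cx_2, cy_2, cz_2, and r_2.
cx_1 = 1, cy_1 = 1, cz_1 = 10, d_1 = 6, h_1 = 7, cx_2 = 4, cy_2 = 9, cz_2 = 1, r_2 = 2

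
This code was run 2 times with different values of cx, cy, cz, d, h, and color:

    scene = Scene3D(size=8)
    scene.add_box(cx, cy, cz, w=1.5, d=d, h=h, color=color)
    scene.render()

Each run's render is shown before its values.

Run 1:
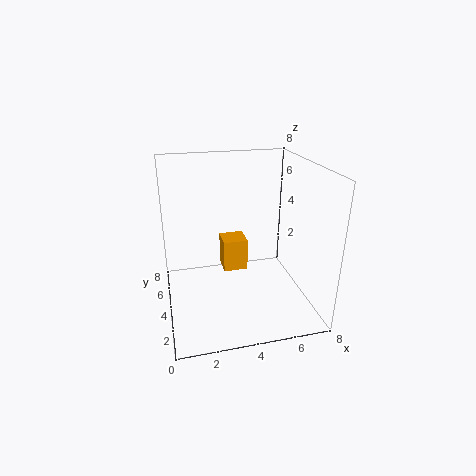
cx = 3.5; cy = 5.5; cz = 1; d = 1.5; h = 2; color = 'orange'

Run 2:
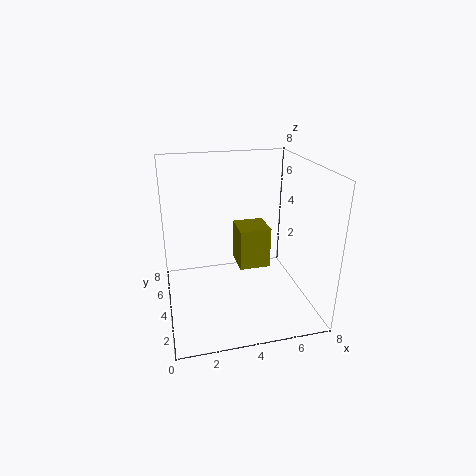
cx = 3.5; cy = 1.5; cz = 3.5; d = 1.5; h = 2; color = 'olive'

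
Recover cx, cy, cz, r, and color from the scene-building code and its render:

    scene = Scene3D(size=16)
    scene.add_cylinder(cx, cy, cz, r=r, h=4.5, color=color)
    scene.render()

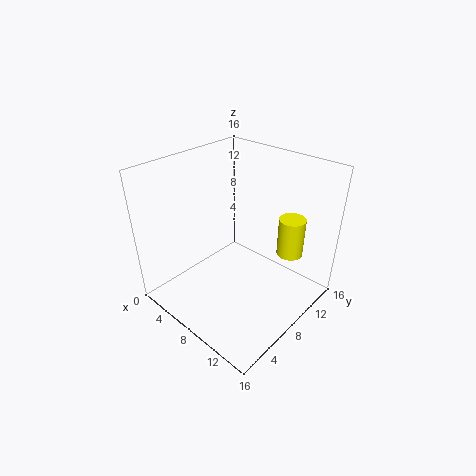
cx = 12; cy = 12.5; cz = 5.5; r = 1.5; color = 'yellow'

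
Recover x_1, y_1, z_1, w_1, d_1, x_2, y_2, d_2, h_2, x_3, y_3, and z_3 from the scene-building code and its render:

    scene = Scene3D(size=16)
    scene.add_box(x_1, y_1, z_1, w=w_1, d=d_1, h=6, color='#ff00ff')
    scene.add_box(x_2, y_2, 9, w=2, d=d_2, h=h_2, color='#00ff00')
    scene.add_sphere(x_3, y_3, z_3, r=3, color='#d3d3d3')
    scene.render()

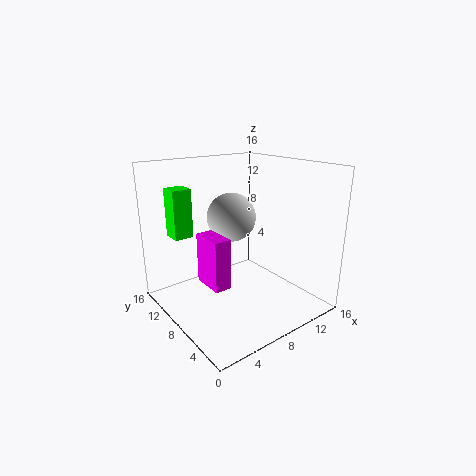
x_1 = 5
y_1 = 8
z_1 = 2
w_1 = 2
d_1 = 4
x_2 = 1
y_2 = 9
d_2 = 2
h_2 = 5
x_3 = 10
y_3 = 12
z_3 = 9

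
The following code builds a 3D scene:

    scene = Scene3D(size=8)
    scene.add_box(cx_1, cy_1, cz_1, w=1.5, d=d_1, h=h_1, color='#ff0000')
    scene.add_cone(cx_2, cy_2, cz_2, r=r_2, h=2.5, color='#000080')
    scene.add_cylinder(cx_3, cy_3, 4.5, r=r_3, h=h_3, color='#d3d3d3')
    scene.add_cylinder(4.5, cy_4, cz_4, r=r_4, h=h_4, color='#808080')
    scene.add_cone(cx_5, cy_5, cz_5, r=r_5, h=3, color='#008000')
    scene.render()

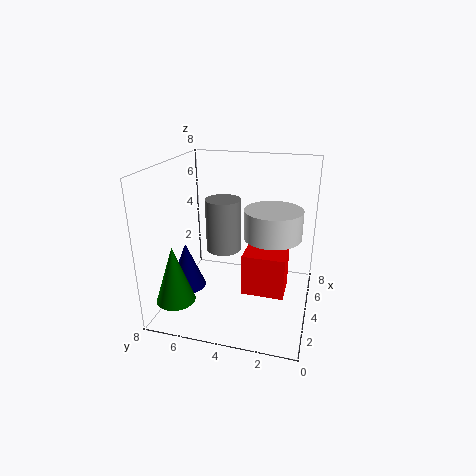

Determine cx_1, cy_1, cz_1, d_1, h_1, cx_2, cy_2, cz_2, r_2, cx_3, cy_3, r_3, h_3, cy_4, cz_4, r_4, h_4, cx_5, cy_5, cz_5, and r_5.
cx_1 = 1
cy_1 = 1
cz_1 = 2.5
d_1 = 2
h_1 = 2
cx_2 = 2.5
cy_2 = 6.5
cz_2 = 1.5
r_2 = 1
cx_3 = 3.5
cy_3 = 2
r_3 = 1.5
h_3 = 1.5
cy_4 = 5
cz_4 = 3
r_4 = 1
h_4 = 3
cx_5 = 1
cy_5 = 6.5
cz_5 = 1.5
r_5 = 1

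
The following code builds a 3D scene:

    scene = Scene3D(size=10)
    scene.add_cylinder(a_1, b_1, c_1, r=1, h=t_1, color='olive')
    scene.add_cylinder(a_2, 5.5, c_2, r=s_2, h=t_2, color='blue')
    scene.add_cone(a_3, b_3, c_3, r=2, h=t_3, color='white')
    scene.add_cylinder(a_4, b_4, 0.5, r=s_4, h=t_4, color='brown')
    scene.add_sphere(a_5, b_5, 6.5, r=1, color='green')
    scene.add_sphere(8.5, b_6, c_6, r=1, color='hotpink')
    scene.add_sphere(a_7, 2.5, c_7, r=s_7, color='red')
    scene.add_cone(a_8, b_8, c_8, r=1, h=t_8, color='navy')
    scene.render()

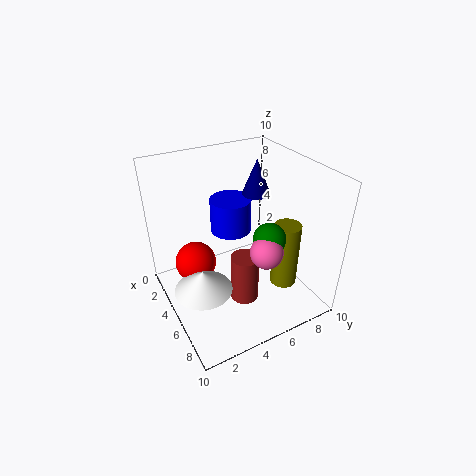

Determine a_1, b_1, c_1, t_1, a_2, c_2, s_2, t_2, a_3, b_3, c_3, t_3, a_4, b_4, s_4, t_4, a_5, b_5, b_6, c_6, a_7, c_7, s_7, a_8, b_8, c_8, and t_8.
a_1 = 6
b_1 = 8.5
c_1 = 0.5
t_1 = 5
a_2 = 3
c_2 = 4.5
s_2 = 1.5
t_2 = 2.5
a_3 = 5.5
b_3 = 2
c_3 = 2
t_3 = 1.5
a_4 = 6
b_4 = 5
s_4 = 1
t_4 = 3.5
a_5 = 8
b_5 = 5.5
b_6 = 5
c_6 = 6
a_7 = 3
c_7 = 2.5
s_7 = 1.5
a_8 = 4
b_8 = 7
c_8 = 7.5
t_8 = 2.5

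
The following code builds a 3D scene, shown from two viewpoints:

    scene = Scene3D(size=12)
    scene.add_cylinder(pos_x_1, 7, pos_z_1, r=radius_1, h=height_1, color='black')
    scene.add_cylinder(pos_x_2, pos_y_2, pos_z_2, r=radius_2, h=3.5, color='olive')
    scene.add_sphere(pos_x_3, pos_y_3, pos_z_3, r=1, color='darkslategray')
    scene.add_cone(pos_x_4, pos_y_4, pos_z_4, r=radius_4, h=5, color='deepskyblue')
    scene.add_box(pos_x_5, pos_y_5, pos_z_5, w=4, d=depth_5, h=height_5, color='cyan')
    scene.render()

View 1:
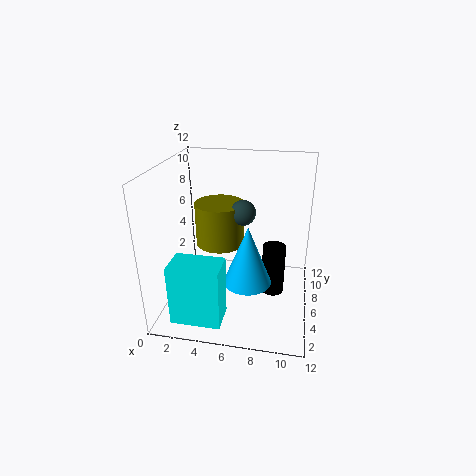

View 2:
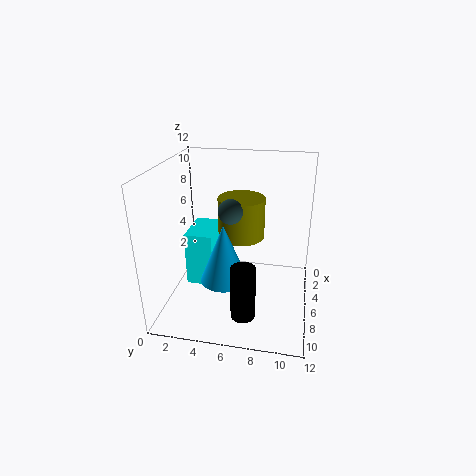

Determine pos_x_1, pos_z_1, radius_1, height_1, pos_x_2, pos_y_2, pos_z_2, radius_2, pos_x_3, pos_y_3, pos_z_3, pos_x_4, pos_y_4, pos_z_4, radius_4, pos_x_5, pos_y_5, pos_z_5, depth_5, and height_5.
pos_x_1 = 9; pos_z_1 = 0.5; radius_1 = 1; height_1 = 4.5; pos_x_2 = 4.5; pos_y_2 = 6; pos_z_2 = 5.5; radius_2 = 2; pos_x_3 = 6.5; pos_y_3 = 5.5; pos_z_3 = 8.5; pos_x_4 = 7; pos_y_4 = 5; pos_z_4 = 2.5; radius_4 = 2; pos_x_5 = 1.5; pos_y_5 = 1; pos_z_5 = 0.5; depth_5 = 2.5; height_5 = 5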